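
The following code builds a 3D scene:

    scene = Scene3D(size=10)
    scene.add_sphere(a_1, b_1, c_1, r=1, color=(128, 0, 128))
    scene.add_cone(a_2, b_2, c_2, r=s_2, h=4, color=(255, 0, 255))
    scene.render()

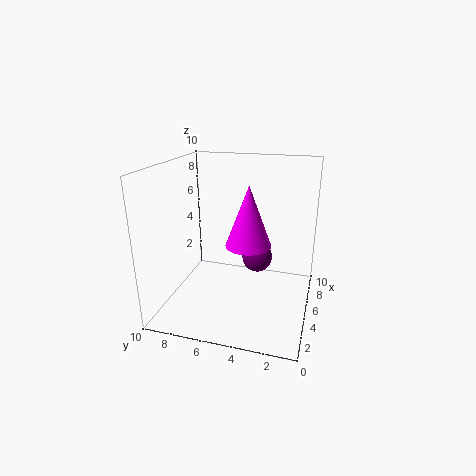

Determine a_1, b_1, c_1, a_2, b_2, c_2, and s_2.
a_1 = 4.5
b_1 = 3.5
c_1 = 4
a_2 = 4
b_2 = 4
c_2 = 5
s_2 = 1.5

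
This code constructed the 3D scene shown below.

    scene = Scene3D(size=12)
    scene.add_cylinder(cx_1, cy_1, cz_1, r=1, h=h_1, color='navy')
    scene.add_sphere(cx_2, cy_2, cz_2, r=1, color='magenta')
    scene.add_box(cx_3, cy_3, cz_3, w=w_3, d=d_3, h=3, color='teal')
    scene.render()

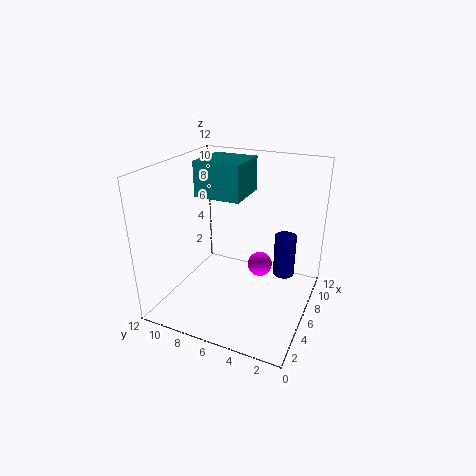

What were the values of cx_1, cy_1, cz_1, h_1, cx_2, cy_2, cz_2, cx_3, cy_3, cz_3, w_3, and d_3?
cx_1 = 10
cy_1 = 3
cz_1 = 1
h_1 = 4
cx_2 = 6
cy_2 = 4
cz_2 = 4
cx_3 = 6
cy_3 = 6
cz_3 = 9
w_3 = 4
d_3 = 4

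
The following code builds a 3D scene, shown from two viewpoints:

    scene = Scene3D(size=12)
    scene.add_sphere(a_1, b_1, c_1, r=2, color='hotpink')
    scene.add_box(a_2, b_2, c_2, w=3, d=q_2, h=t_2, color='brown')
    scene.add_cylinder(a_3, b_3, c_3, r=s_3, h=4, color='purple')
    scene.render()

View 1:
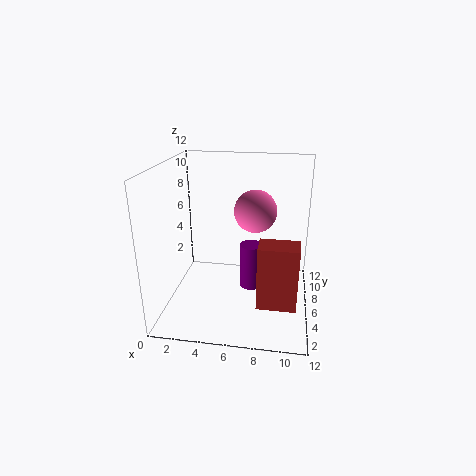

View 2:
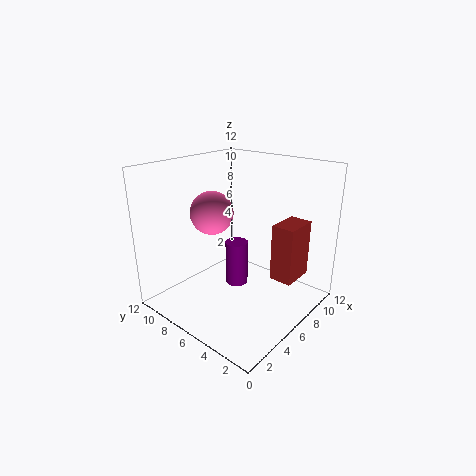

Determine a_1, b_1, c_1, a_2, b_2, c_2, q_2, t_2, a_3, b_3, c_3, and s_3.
a_1 = 7; b_1 = 10; c_1 = 7; a_2 = 8; b_2 = 2; c_2 = 2; q_2 = 2; t_2 = 5; a_3 = 7; b_3 = 7; c_3 = 1; s_3 = 1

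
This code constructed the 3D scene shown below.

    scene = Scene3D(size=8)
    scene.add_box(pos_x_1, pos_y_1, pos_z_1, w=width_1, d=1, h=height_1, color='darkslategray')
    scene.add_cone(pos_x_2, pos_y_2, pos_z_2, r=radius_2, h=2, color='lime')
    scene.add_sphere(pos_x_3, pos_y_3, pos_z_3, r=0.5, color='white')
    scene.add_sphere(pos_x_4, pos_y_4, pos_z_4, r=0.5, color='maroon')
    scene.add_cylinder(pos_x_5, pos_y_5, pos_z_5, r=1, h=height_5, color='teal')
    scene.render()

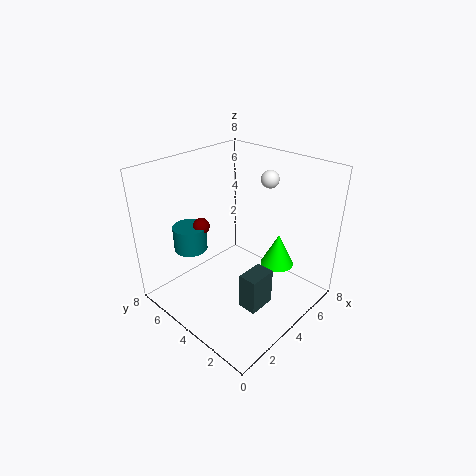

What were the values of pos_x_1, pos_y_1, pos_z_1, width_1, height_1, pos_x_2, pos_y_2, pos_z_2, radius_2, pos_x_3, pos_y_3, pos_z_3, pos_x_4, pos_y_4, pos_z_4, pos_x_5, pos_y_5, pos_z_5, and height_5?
pos_x_1 = 2.5; pos_y_1 = 1.5; pos_z_1 = 1; width_1 = 1.5; height_1 = 2; pos_x_2 = 6.5; pos_y_2 = 3; pos_z_2 = 1.5; radius_2 = 1; pos_x_3 = 6; pos_y_3 = 3.5; pos_z_3 = 7; pos_x_4 = 3.5; pos_y_4 = 6.5; pos_z_4 = 4; pos_x_5 = 3; pos_y_5 = 7; pos_z_5 = 2.5; height_5 = 1.5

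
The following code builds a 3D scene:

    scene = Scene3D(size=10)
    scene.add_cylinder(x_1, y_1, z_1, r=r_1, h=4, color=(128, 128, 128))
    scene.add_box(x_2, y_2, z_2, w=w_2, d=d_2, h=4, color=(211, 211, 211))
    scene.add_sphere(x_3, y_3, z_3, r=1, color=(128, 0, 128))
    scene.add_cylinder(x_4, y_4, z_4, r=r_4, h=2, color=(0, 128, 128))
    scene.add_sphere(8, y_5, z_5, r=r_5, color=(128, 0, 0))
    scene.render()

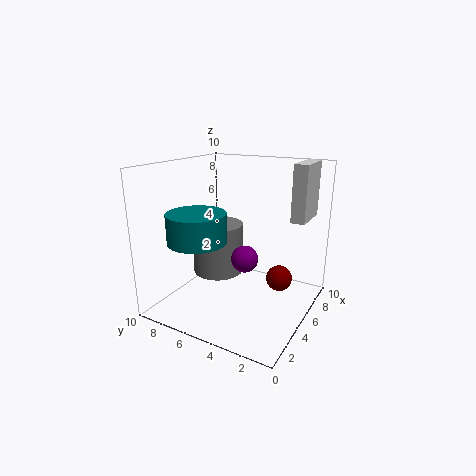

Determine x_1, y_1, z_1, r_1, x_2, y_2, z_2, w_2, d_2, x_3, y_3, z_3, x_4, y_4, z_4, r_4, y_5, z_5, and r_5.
x_1 = 7
y_1 = 8
z_1 = 1
r_1 = 2
x_2 = 7
y_2 = 1
z_2 = 6
w_2 = 3
d_2 = 1
x_3 = 6
y_3 = 5
z_3 = 3
x_4 = 3
y_4 = 7
z_4 = 5
r_4 = 2
y_5 = 3
z_5 = 1
r_5 = 1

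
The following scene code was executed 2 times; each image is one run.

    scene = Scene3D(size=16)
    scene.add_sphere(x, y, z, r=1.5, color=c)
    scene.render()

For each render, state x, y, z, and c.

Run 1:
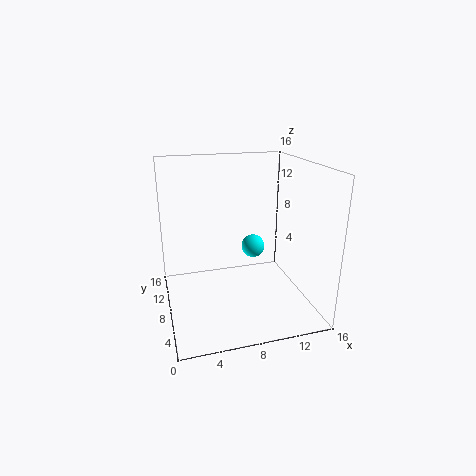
x = 11.5
y = 13
z = 4.5
c = 'cyan'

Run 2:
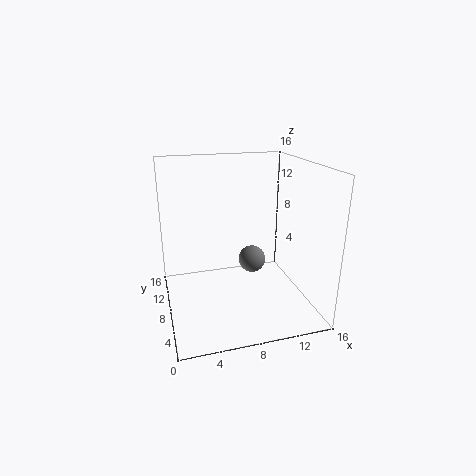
x = 9.5
y = 7.5
z = 5.5
c = 'gray'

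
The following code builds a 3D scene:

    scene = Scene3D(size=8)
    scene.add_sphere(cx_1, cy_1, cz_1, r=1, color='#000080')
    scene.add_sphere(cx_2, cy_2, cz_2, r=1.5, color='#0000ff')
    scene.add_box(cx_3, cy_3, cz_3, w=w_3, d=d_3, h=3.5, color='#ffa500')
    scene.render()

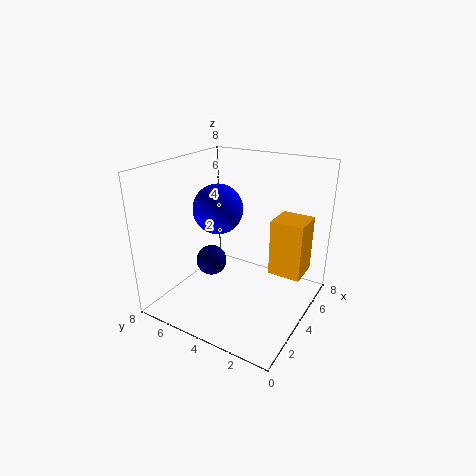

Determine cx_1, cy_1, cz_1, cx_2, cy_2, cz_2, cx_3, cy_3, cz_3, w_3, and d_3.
cx_1 = 5.5
cy_1 = 7
cz_1 = 1
cx_2 = 5
cy_2 = 6
cz_2 = 5
cx_3 = 6
cy_3 = 1
cz_3 = 1
w_3 = 2
d_3 = 2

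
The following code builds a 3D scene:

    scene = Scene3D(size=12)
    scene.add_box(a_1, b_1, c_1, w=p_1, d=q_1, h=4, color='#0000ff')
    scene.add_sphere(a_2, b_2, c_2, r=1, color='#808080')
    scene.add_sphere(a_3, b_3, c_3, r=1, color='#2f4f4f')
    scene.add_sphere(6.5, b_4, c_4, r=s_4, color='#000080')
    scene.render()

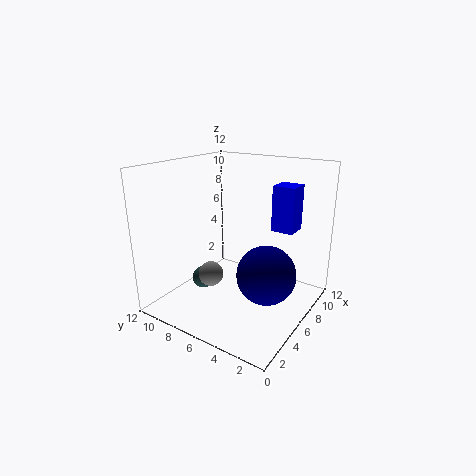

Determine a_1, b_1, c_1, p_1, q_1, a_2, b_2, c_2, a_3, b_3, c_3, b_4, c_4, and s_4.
a_1 = 9
b_1 = 2.5
c_1 = 6
p_1 = 2
q_1 = 2
a_2 = 3.5
b_2 = 7
c_2 = 3.5
a_3 = 5.5
b_3 = 9.5
c_3 = 1.5
b_4 = 3.5
c_4 = 3
s_4 = 2.5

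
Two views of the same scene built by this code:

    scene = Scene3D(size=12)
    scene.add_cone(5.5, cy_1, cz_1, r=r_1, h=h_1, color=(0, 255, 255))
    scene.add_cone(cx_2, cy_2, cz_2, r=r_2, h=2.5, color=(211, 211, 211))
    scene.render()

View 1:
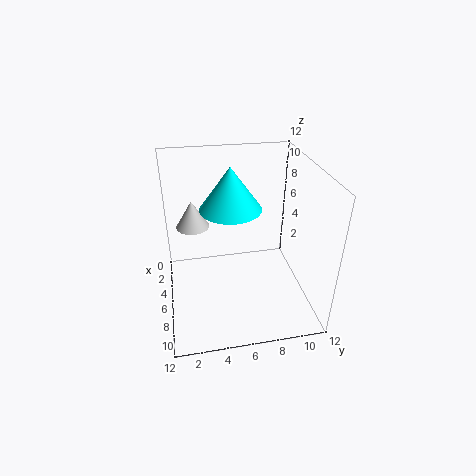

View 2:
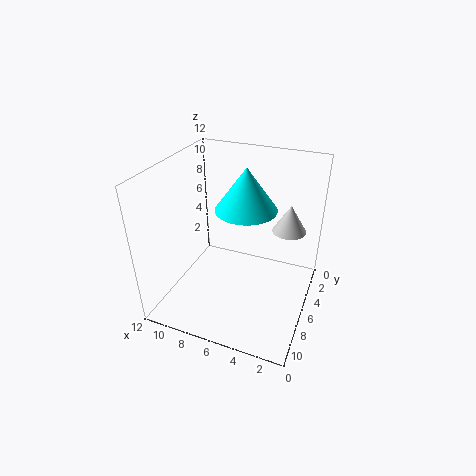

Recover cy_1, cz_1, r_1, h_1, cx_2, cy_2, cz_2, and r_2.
cy_1 = 5.5; cz_1 = 8.5; r_1 = 2.5; h_1 = 3.5; cx_2 = 2.5; cy_2 = 2.5; cz_2 = 5.5; r_2 = 1.5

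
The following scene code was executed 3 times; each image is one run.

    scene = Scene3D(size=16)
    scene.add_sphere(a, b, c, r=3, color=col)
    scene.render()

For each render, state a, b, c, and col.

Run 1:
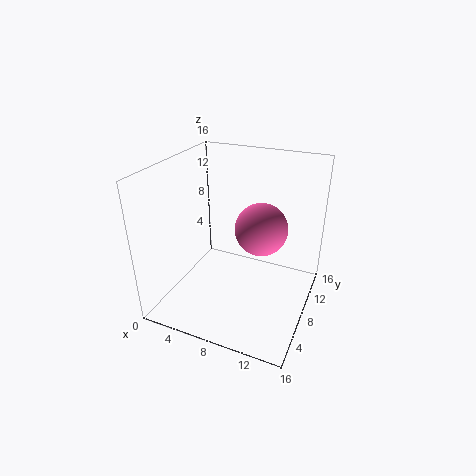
a = 10, b = 10, c = 8.5, col = 'hotpink'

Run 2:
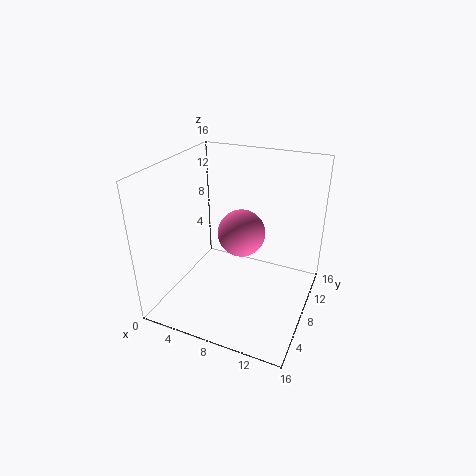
a = 6.5, b = 12.5, c = 6, col = 'hotpink'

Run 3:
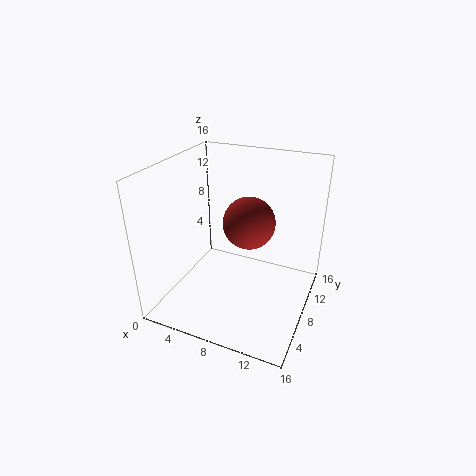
a = 8.5, b = 10, c = 9, col = 'brown'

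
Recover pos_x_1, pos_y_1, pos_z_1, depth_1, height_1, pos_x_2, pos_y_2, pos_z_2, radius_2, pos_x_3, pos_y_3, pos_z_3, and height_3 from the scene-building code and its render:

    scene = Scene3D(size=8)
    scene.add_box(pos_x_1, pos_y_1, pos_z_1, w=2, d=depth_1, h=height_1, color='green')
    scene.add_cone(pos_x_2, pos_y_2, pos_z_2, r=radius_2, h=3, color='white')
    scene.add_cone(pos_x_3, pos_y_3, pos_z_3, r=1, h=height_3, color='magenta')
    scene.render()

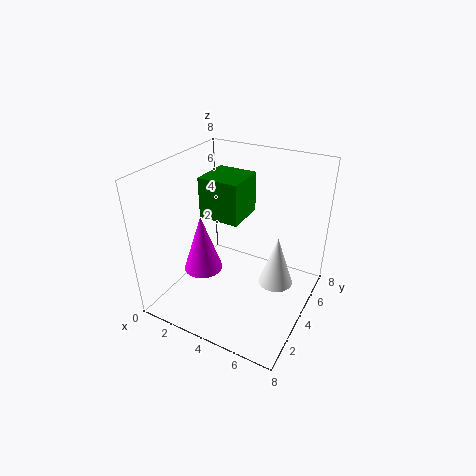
pos_x_1 = 3
pos_y_1 = 2
pos_z_1 = 6
depth_1 = 2
height_1 = 2
pos_x_2 = 6
pos_y_2 = 5
pos_z_2 = 1
radius_2 = 1
pos_x_3 = 3
pos_y_3 = 2
pos_z_3 = 3
height_3 = 3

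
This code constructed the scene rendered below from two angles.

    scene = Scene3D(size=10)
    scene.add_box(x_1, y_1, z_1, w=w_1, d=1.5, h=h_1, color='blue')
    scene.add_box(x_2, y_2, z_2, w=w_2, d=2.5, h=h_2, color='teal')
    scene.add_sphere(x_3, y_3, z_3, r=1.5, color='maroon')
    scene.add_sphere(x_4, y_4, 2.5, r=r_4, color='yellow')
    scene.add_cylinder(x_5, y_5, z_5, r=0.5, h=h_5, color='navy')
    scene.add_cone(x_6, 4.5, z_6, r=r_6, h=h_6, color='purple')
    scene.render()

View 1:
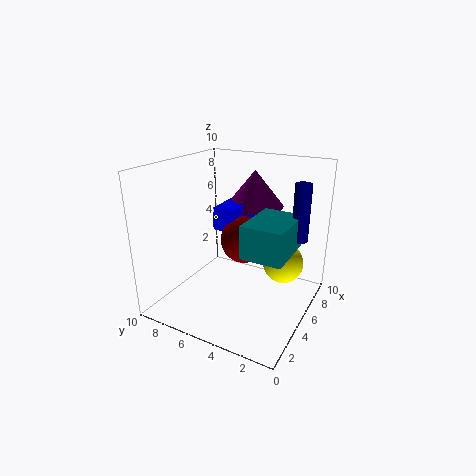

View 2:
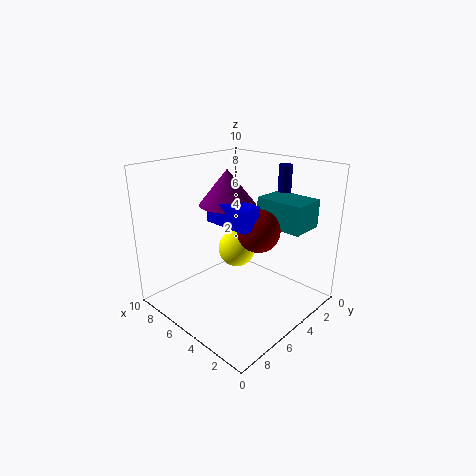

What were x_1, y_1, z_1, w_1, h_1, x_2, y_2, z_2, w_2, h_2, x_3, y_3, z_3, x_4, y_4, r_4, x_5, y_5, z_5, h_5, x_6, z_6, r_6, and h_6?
x_1 = 3.5
y_1 = 4.5
z_1 = 6
w_1 = 3.5
h_1 = 1.5
x_2 = 1.5
y_2 = 0.5
z_2 = 5.5
w_2 = 3.5
h_2 = 2
x_3 = 4
y_3 = 4
z_3 = 5.5
x_4 = 7.5
y_4 = 2.5
r_4 = 1.5
x_5 = 4.5
y_5 = 0.5
z_5 = 6
h_5 = 3.5
x_6 = 6.5
z_6 = 7
r_6 = 2
h_6 = 2.5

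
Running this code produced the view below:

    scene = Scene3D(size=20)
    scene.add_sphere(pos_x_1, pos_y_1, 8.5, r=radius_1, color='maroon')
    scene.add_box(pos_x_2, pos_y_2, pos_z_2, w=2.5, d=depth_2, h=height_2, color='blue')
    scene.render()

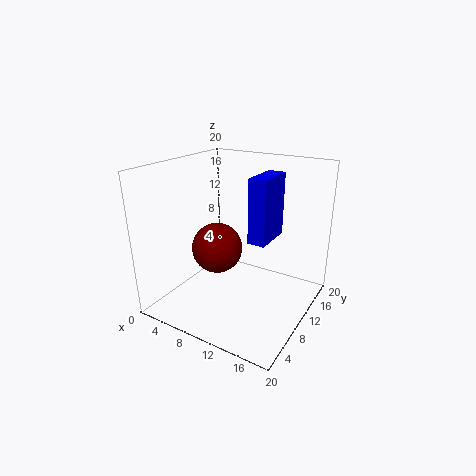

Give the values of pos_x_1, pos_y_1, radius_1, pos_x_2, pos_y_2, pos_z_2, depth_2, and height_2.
pos_x_1 = 7.5
pos_y_1 = 8.5
radius_1 = 3.5
pos_x_2 = 11.5
pos_y_2 = 10
pos_z_2 = 9.5
depth_2 = 6
height_2 = 9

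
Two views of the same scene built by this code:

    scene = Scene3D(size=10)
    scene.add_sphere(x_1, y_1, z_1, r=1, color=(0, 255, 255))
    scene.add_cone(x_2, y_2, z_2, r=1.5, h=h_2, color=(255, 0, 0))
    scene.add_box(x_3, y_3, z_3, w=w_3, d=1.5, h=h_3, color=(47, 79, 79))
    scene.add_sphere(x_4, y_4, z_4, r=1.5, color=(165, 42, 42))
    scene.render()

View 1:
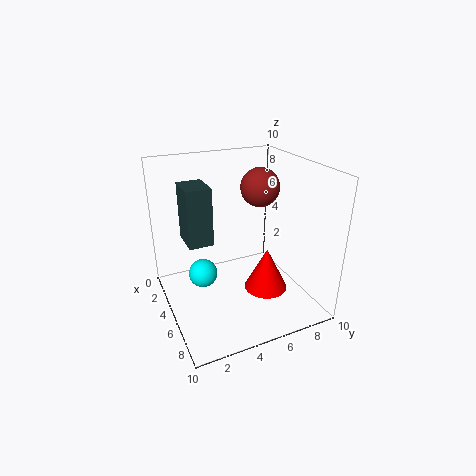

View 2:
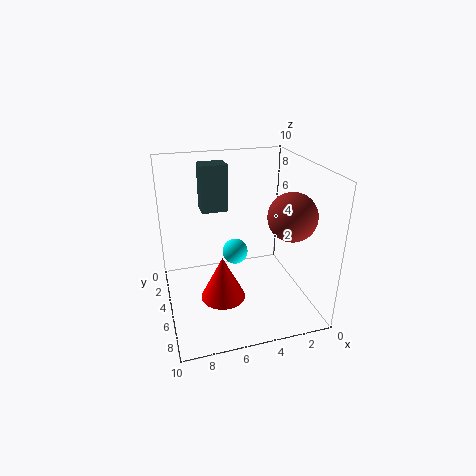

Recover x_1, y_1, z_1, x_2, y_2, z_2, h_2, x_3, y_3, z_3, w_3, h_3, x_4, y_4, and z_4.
x_1 = 4.5
y_1 = 2.5
z_1 = 2.5
x_2 = 6.5
y_2 = 6.5
z_2 = 1.5
h_2 = 3
x_3 = 5
y_3 = 1
z_3 = 6
w_3 = 2
h_3 = 3.5
x_4 = 2.5
y_4 = 8
z_4 = 7.5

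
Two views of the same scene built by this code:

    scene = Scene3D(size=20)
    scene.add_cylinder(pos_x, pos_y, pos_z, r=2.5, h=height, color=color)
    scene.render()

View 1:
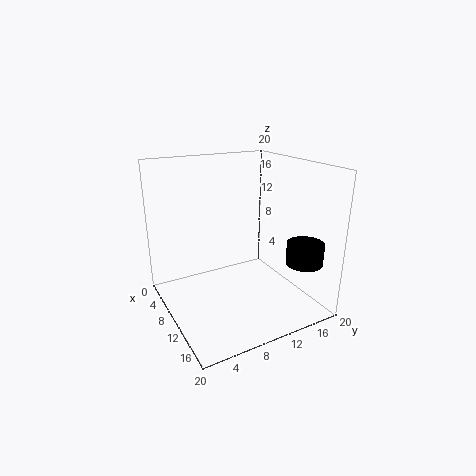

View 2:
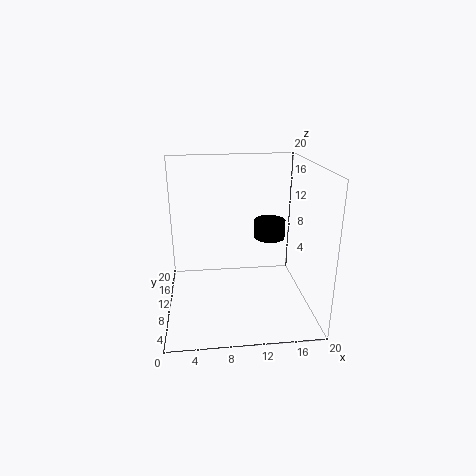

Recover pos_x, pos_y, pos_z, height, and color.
pos_x = 16, pos_y = 17, pos_z = 7, height = 3, color = 'black'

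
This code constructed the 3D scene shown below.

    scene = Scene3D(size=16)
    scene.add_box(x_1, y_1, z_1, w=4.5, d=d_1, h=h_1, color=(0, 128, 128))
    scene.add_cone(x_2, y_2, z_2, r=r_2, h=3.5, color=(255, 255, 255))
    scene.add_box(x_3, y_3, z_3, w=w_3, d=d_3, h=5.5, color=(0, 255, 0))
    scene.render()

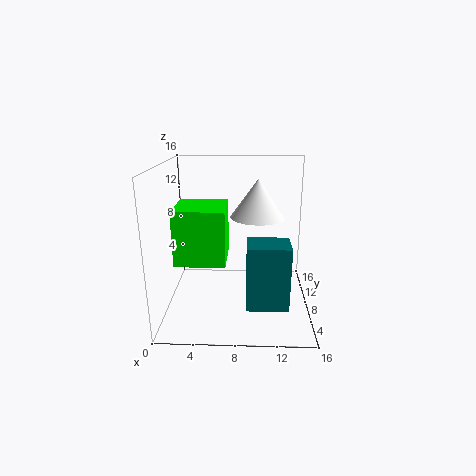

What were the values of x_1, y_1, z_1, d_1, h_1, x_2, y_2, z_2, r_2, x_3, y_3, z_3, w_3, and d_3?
x_1 = 9; y_1 = 3.5; z_1 = 1.5; d_1 = 3.5; h_1 = 7; x_2 = 10; y_2 = 3; z_2 = 12; r_2 = 2.5; x_3 = 2; y_3 = 2.5; z_3 = 7; w_3 = 5; d_3 = 5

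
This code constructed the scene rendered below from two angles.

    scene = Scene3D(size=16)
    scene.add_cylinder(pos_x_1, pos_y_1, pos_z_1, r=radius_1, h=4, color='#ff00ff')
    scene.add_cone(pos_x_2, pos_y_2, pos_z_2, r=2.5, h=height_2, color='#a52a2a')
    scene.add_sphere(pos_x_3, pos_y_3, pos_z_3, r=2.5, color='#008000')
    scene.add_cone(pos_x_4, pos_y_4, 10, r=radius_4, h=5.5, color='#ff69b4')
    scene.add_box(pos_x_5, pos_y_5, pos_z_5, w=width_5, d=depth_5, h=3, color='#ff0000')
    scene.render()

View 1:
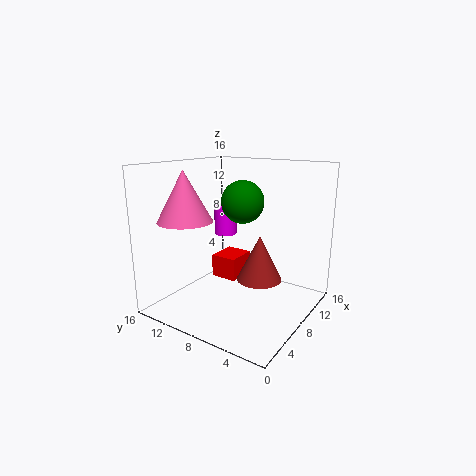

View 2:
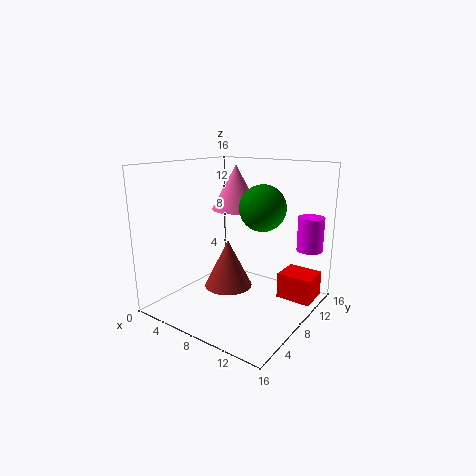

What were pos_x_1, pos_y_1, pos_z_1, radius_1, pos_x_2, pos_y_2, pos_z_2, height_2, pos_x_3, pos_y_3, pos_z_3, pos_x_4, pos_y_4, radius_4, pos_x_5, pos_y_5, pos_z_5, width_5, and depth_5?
pos_x_1 = 14; pos_y_1 = 14; pos_z_1 = 6; radius_1 = 1.5; pos_x_2 = 8.5; pos_y_2 = 5.5; pos_z_2 = 3.5; height_2 = 5; pos_x_3 = 10.5; pos_y_3 = 9; pos_z_3 = 11.5; pos_x_4 = 4.5; pos_y_4 = 12.5; radius_4 = 3; pos_x_5 = 11.5; pos_y_5 = 11; pos_z_5 = 0.5; width_5 = 4; depth_5 = 3.5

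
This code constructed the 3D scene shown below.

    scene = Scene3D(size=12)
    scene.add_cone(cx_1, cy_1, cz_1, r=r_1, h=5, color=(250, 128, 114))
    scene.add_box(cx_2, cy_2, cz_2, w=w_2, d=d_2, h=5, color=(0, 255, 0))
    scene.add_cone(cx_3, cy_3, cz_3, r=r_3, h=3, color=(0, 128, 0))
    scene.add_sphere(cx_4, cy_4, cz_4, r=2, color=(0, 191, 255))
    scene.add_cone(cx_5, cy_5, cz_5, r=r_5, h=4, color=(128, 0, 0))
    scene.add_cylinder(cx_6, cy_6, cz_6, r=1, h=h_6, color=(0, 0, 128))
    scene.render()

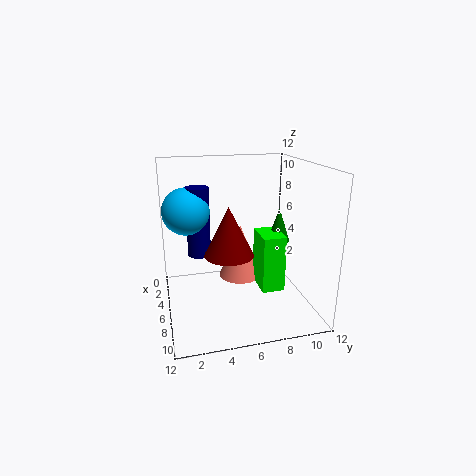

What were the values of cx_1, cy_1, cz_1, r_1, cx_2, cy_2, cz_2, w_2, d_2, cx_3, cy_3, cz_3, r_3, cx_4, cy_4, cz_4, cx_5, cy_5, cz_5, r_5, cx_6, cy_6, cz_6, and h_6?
cx_1 = 3
cy_1 = 7
cz_1 = 1
r_1 = 2
cx_2 = 4
cy_2 = 8
cz_2 = 1
w_2 = 3
d_2 = 2
cx_3 = 5
cy_3 = 10
cz_3 = 5
r_3 = 1
cx_4 = 4
cy_4 = 2
cz_4 = 8
cx_5 = 7
cy_5 = 5
cz_5 = 5
r_5 = 2
cx_6 = 4
cy_6 = 3
cz_6 = 4
h_6 = 6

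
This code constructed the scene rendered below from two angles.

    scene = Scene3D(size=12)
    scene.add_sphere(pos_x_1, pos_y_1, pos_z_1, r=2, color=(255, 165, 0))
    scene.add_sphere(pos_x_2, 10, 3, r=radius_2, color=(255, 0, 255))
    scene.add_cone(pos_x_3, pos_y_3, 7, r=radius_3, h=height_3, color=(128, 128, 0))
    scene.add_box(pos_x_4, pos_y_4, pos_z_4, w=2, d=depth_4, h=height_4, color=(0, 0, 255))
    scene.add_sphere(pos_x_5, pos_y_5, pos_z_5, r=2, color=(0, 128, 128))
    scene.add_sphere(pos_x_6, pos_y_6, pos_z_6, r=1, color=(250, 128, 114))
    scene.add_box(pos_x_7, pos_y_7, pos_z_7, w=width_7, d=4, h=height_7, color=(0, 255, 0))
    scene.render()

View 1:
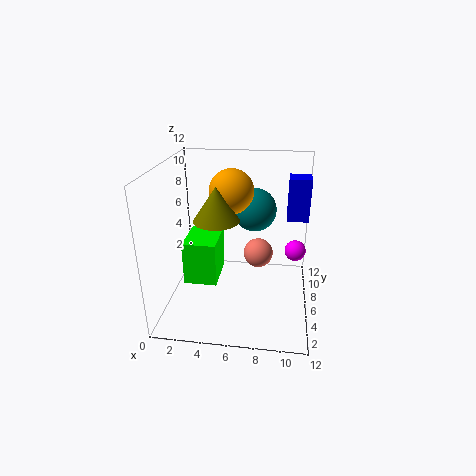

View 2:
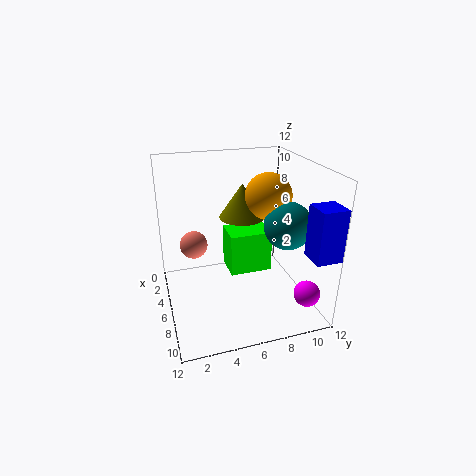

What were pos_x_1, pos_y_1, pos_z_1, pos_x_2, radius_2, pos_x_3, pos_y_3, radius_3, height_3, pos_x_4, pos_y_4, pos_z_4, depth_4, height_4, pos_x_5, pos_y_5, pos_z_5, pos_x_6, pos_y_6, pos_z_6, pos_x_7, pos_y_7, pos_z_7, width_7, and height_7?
pos_x_1 = 5; pos_y_1 = 9; pos_z_1 = 9; pos_x_2 = 11; radius_2 = 1; pos_x_3 = 4; pos_y_3 = 7; radius_3 = 2; height_3 = 3; pos_x_4 = 10; pos_y_4 = 10; pos_z_4 = 6; depth_4 = 2; height_4 = 4; pos_x_5 = 7; pos_y_5 = 10; pos_z_5 = 7; pos_x_6 = 8; pos_y_6 = 2; pos_z_6 = 7; pos_x_7 = 1; pos_y_7 = 6; pos_z_7 = 1; width_7 = 3; height_7 = 4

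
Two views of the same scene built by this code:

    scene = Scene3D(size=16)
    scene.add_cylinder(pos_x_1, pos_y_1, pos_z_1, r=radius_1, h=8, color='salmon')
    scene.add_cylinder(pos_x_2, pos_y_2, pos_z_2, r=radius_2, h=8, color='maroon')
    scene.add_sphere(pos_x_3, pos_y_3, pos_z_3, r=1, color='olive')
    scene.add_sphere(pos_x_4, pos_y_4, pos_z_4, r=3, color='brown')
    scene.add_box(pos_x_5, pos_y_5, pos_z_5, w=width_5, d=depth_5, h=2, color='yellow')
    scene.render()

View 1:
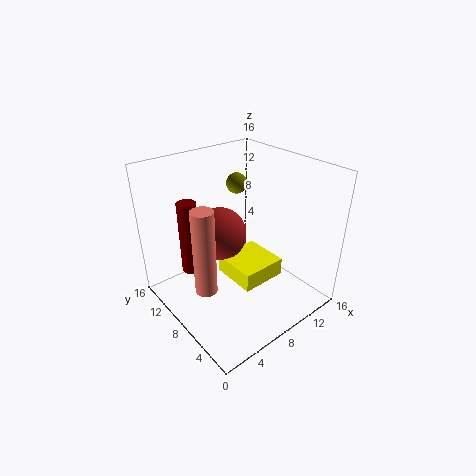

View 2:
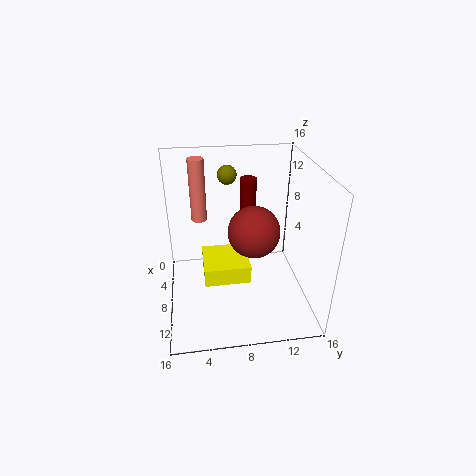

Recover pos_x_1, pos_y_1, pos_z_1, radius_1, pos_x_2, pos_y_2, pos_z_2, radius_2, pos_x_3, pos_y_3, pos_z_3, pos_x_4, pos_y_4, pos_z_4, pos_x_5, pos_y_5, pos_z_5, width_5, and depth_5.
pos_x_1 = 1; pos_y_1 = 4; pos_z_1 = 7; radius_1 = 1; pos_x_2 = 3; pos_y_2 = 10; pos_z_2 = 5; radius_2 = 1; pos_x_3 = 7; pos_y_3 = 7; pos_z_3 = 15; pos_x_4 = 7; pos_y_4 = 10; pos_z_4 = 8; pos_x_5 = 6; pos_y_5 = 4; pos_z_5 = 4; width_5 = 5; depth_5 = 5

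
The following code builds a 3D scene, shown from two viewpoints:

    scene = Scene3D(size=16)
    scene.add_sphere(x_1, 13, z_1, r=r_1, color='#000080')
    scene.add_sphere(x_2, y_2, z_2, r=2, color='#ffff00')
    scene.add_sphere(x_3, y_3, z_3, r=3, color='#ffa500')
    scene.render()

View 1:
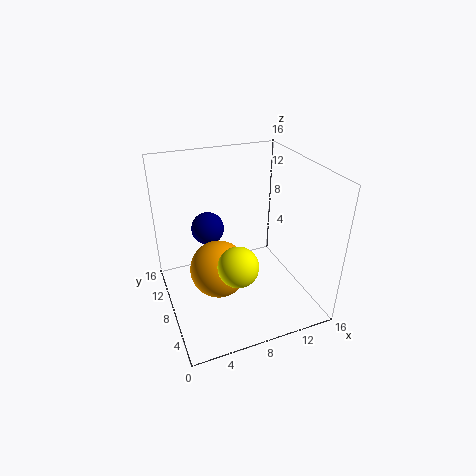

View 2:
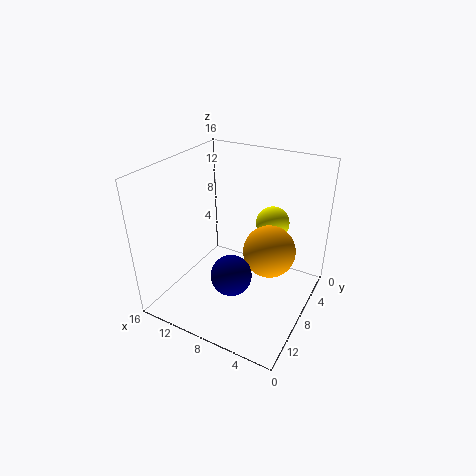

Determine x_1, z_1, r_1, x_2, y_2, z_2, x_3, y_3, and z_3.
x_1 = 6
z_1 = 7
r_1 = 2
x_2 = 6
y_2 = 3
z_2 = 8
x_3 = 5
y_3 = 6
z_3 = 6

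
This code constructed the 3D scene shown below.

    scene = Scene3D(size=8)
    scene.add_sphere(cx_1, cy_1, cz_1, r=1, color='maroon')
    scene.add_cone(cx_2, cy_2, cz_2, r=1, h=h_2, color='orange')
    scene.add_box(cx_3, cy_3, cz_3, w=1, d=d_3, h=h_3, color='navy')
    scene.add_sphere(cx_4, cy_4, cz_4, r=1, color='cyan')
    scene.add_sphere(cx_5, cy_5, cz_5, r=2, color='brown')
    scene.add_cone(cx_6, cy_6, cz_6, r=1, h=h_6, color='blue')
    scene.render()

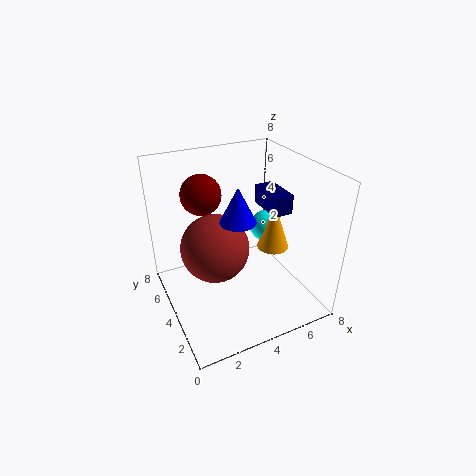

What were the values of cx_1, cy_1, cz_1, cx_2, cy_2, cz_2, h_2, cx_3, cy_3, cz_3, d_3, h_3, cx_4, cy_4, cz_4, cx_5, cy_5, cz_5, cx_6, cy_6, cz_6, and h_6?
cx_1 = 2
cy_1 = 4
cz_1 = 7
cx_2 = 7
cy_2 = 5
cz_2 = 2
h_2 = 3
cx_3 = 5
cy_3 = 2
cz_3 = 6
d_3 = 2
h_3 = 1
cx_4 = 7
cy_4 = 6
cz_4 = 3
cx_5 = 3
cy_5 = 5
cz_5 = 3
cx_6 = 4
cy_6 = 4
cz_6 = 5
h_6 = 2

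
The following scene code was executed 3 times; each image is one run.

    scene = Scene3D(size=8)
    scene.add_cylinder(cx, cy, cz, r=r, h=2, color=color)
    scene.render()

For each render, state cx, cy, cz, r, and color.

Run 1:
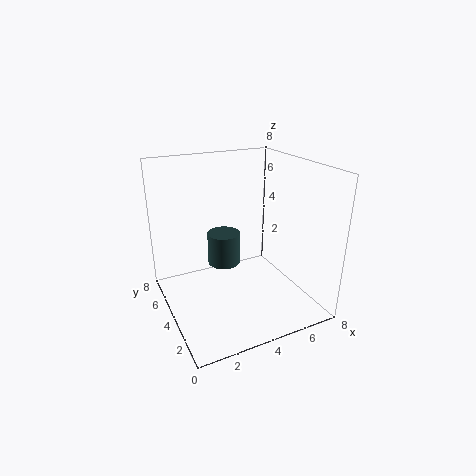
cx = 4, cy = 6, cz = 1.5, r = 1, color = 'darkslategray'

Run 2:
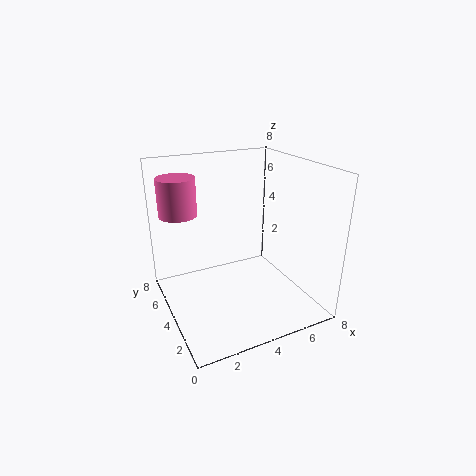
cx = 1, cy = 5, cz = 5.5, r = 1, color = 'hotpink'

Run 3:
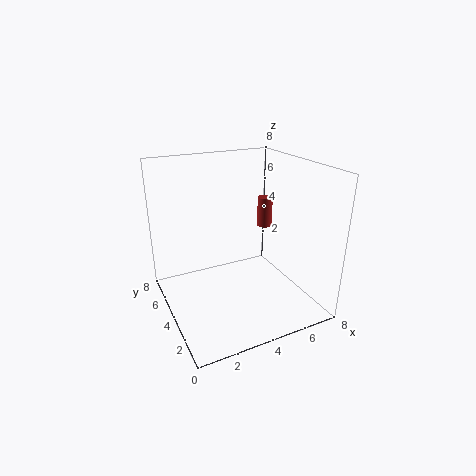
cx = 7.5, cy = 7, cz = 3, r = 0.5, color = 'brown'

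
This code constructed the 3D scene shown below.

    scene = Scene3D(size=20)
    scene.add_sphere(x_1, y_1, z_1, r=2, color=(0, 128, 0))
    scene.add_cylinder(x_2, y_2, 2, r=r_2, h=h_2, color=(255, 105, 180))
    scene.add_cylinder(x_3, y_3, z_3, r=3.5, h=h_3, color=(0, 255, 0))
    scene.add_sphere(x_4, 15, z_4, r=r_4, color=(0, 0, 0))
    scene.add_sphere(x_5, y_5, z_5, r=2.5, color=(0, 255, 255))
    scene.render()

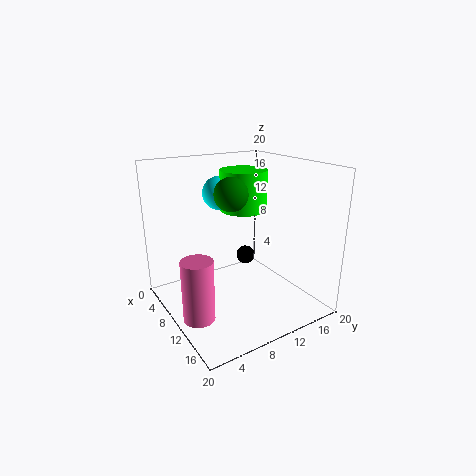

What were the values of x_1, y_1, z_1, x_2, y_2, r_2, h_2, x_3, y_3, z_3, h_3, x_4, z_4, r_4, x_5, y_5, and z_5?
x_1 = 14
y_1 = 6.5
z_1 = 17.5
x_2 = 13.5
y_2 = 2
r_2 = 2
h_2 = 8
x_3 = 6
y_3 = 13.5
z_3 = 12.5
h_3 = 6
x_4 = 4.5
z_4 = 4
r_4 = 1.5
x_5 = 4
y_5 = 10.5
z_5 = 15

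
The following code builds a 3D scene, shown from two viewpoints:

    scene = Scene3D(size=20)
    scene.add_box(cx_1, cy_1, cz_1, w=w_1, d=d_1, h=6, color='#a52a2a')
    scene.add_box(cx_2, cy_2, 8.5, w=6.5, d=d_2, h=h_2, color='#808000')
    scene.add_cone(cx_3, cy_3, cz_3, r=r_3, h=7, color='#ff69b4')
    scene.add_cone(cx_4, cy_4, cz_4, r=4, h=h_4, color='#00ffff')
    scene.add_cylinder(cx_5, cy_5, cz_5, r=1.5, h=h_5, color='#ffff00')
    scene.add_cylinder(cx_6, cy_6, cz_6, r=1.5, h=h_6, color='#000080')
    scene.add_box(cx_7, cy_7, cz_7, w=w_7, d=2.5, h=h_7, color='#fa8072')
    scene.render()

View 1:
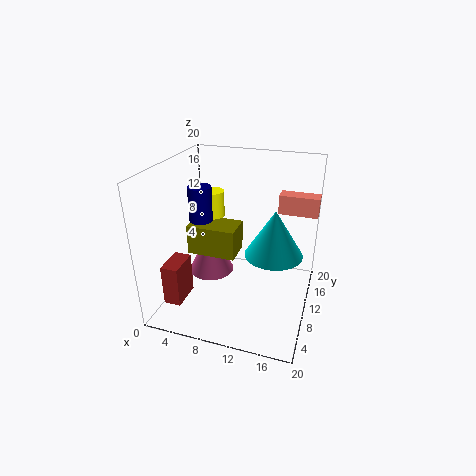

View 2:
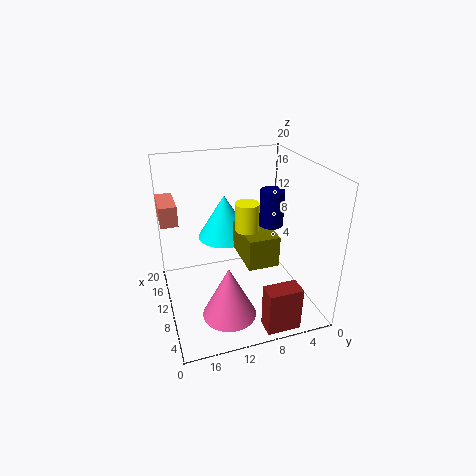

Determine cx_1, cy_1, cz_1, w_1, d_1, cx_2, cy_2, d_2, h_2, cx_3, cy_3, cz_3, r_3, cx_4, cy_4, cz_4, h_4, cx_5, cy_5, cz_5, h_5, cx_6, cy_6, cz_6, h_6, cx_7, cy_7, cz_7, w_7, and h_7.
cx_1 = 0.5; cy_1 = 4.5; cz_1 = 0.5; w_1 = 2.5; d_1 = 4.5; cx_2 = 4; cy_2 = 6.5; d_2 = 4; h_2 = 4; cx_3 = 4.5; cy_3 = 13; cz_3 = 2; r_3 = 3.5; cx_4 = 15; cy_4 = 10.5; cz_4 = 8; h_4 = 6.5; cx_5 = 6.5; cy_5 = 10; cz_5 = 13; h_5 = 3.5; cx_6 = 6; cy_6 = 7; cz_6 = 13.5; h_6 = 4.5; cx_7 = 14; cy_7 = 17.5; cz_7 = 11; w_7 = 6; h_7 = 3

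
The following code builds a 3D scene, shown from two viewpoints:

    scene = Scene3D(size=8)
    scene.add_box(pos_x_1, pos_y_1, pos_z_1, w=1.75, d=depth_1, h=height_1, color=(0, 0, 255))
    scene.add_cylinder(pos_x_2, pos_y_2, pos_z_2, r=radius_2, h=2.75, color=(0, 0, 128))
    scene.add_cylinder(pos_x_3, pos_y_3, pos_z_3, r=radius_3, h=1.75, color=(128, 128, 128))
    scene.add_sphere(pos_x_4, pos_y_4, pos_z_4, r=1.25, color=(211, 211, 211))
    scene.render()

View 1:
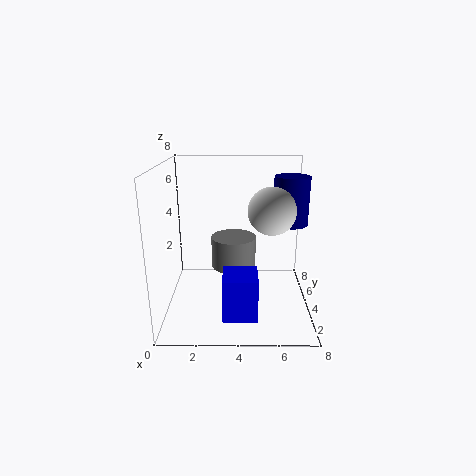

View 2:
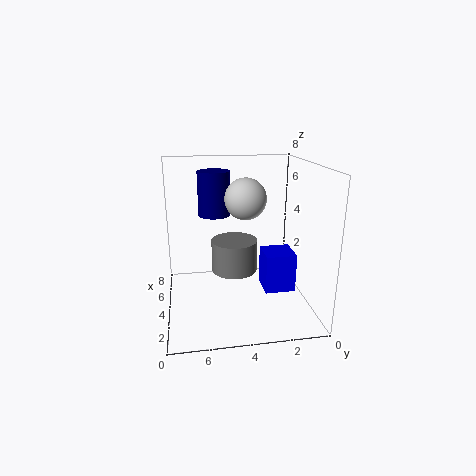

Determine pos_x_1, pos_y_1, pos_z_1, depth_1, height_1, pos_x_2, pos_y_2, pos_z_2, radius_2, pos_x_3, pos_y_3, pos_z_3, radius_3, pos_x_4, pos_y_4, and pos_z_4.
pos_x_1 = 3.25; pos_y_1 = 0.75; pos_z_1 = 0.75; depth_1 = 1.75; height_1 = 2.25; pos_x_2 = 7; pos_y_2 = 5; pos_z_2 = 4.5; radius_2 = 1; pos_x_3 = 3.75; pos_y_3 = 4.25; pos_z_3 = 2.25; radius_3 = 1.25; pos_x_4 = 5.75; pos_y_4 = 3.25; pos_z_4 = 5.75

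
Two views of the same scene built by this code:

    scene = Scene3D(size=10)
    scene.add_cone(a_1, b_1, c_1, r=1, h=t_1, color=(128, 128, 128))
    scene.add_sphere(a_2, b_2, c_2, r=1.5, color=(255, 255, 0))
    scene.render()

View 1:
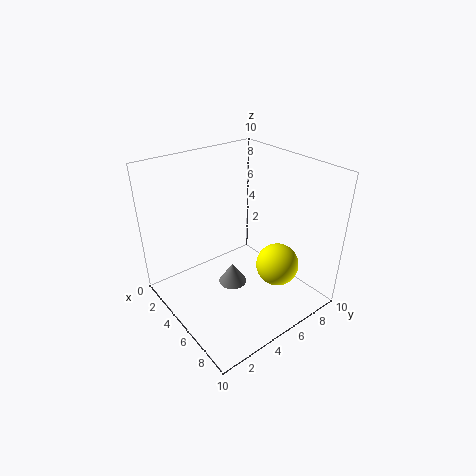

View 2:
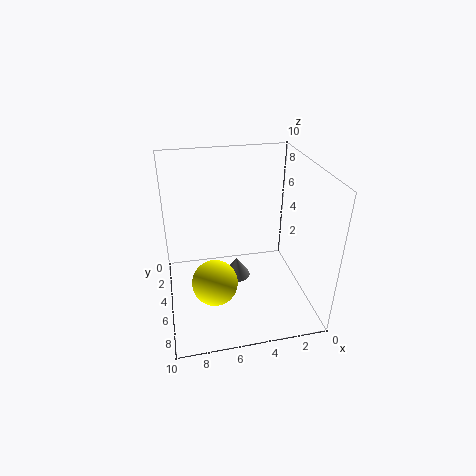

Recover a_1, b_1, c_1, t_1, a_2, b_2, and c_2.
a_1 = 5; b_1 = 4.5; c_1 = 1.5; t_1 = 1.5; a_2 = 7; b_2 = 7; c_2 = 3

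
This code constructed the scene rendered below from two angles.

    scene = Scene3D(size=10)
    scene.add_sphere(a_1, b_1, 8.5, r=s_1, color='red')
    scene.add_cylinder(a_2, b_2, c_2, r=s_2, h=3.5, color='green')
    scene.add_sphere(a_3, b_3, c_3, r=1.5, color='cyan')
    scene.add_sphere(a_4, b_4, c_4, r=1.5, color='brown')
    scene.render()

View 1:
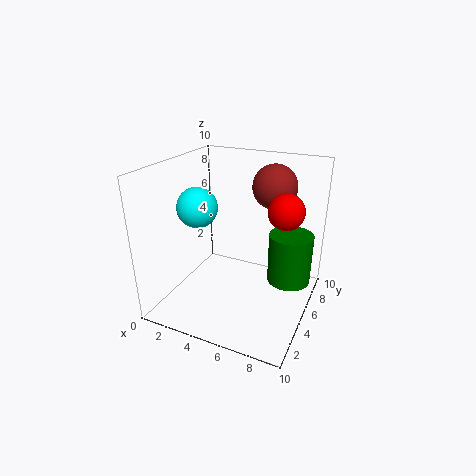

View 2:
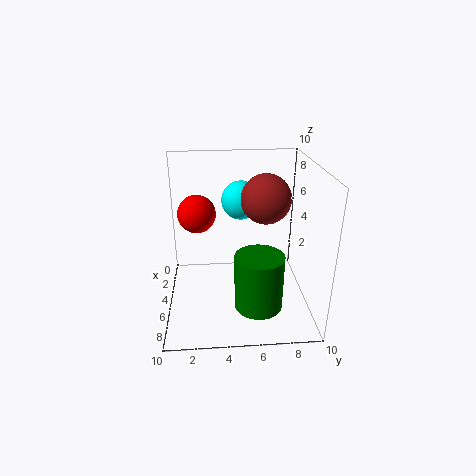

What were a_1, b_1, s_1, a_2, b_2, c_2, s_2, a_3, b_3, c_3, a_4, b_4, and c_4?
a_1 = 9
b_1 = 2.5
s_1 = 1
a_2 = 8.5
b_2 = 6
c_2 = 2
s_2 = 1.5
a_3 = 1.5
b_3 = 5.5
c_3 = 6.5
a_4 = 7
b_4 = 6.5
c_4 = 8.5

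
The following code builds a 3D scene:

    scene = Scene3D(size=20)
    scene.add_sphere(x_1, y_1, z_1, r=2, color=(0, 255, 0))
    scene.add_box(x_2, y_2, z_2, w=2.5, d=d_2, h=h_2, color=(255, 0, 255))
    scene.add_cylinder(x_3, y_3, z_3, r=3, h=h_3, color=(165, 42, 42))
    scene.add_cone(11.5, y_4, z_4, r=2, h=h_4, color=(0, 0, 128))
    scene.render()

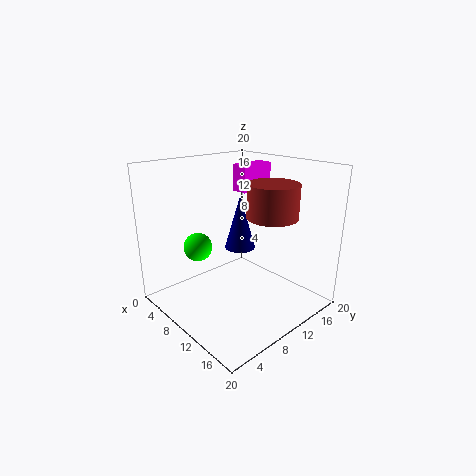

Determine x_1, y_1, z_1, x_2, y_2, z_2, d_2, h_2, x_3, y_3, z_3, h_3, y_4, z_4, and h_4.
x_1 = 6; y_1 = 6; z_1 = 8.5; x_2 = 4.5; y_2 = 14; z_2 = 15; d_2 = 5.5; h_2 = 4; x_3 = 17; y_3 = 9; z_3 = 15; h_3 = 4; y_4 = 9; z_4 = 9.5; h_4 = 7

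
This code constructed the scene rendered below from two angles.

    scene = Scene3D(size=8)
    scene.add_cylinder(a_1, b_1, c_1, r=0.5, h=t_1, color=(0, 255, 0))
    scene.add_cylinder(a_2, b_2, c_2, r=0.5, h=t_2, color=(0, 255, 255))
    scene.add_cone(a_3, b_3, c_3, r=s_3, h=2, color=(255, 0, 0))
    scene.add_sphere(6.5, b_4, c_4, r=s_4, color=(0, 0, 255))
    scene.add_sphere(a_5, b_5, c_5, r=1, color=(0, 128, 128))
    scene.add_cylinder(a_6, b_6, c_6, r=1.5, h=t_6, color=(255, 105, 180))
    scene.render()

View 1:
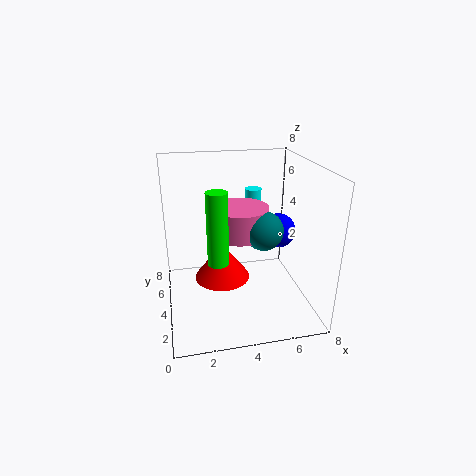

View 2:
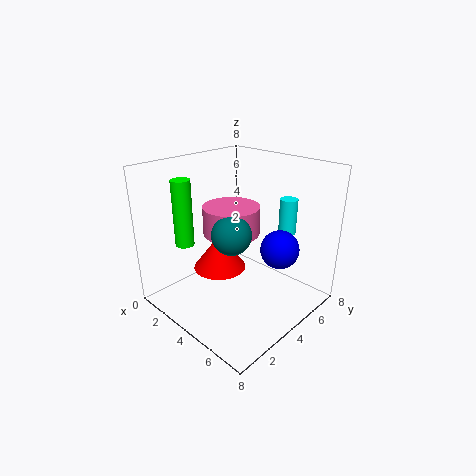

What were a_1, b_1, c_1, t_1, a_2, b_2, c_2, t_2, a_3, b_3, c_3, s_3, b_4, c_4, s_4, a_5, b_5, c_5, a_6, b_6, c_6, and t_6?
a_1 = 2.5
b_1 = 1.5
c_1 = 4
t_1 = 3.5
a_2 = 5.5
b_2 = 6.5
c_2 = 4
t_2 = 2
a_3 = 3
b_3 = 3.5
c_3 = 2
s_3 = 1.5
b_4 = 4.5
c_4 = 4
s_4 = 1
a_5 = 5
b_5 = 2.5
c_5 = 5
a_6 = 4
b_6 = 3.5
c_6 = 4.5
t_6 = 1.5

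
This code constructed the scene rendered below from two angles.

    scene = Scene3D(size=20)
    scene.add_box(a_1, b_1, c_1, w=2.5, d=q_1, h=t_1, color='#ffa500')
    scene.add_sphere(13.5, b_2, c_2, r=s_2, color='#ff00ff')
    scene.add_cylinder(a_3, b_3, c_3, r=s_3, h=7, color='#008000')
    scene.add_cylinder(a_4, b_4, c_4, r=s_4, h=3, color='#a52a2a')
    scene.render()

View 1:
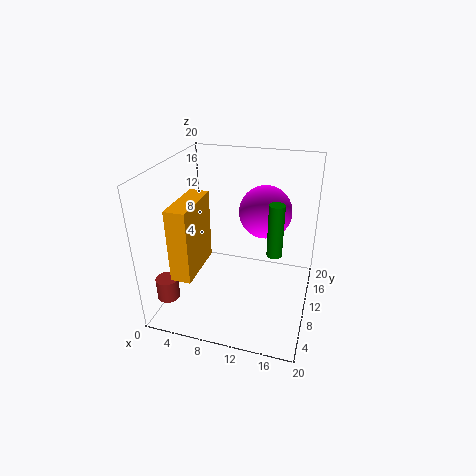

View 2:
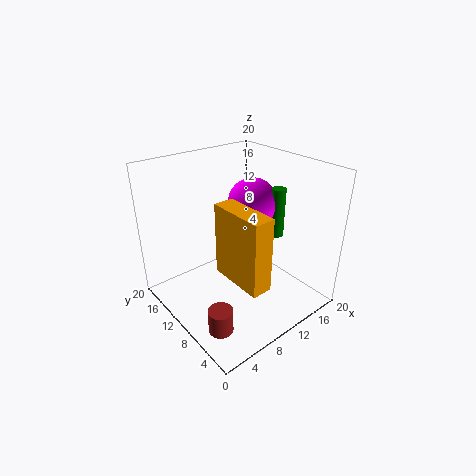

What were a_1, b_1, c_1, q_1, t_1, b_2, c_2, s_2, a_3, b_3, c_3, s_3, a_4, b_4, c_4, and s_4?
a_1 = 4.5
b_1 = 0.5
c_1 = 8.5
q_1 = 7
t_1 = 9
b_2 = 11
c_2 = 14
s_2 = 3.5
a_3 = 15.5
b_3 = 8
c_3 = 9.5
s_3 = 1
a_4 = 2
b_4 = 3.5
c_4 = 3
s_4 = 1.5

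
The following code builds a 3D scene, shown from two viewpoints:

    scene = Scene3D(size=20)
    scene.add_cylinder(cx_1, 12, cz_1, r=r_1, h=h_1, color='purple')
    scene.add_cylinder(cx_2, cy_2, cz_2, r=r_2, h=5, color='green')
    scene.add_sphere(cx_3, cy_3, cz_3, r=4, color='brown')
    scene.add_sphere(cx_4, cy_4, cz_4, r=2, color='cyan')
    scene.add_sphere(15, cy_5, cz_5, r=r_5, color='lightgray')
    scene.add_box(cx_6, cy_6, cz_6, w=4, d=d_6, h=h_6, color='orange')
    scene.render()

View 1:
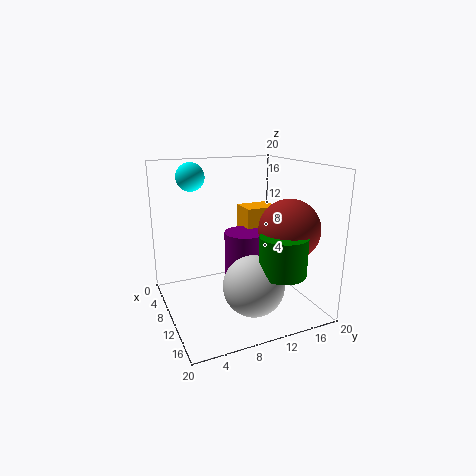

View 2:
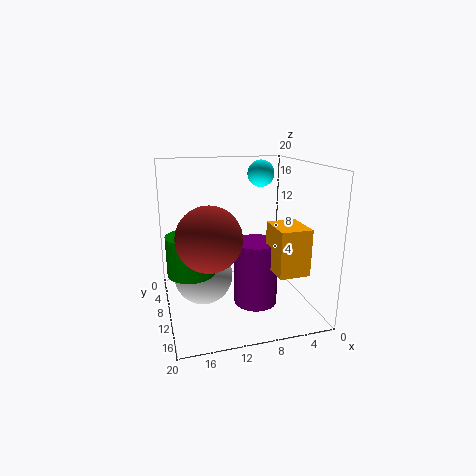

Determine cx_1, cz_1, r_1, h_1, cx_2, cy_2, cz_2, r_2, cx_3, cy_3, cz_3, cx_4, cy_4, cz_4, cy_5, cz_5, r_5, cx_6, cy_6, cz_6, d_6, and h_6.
cx_1 = 8, cz_1 = 1, r_1 = 3, h_1 = 9, cx_2 = 17, cy_2 = 13, cz_2 = 7, r_2 = 3, cx_3 = 15, cy_3 = 15, cz_3 = 12, cx_4 = 5, cy_4 = 5, cz_4 = 18, cy_5 = 10, cz_5 = 5, r_5 = 4, cx_6 = 3, cy_6 = 13, cz_6 = 7, d_6 = 5, h_6 = 6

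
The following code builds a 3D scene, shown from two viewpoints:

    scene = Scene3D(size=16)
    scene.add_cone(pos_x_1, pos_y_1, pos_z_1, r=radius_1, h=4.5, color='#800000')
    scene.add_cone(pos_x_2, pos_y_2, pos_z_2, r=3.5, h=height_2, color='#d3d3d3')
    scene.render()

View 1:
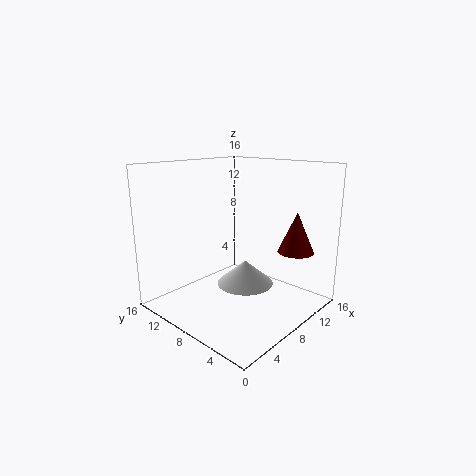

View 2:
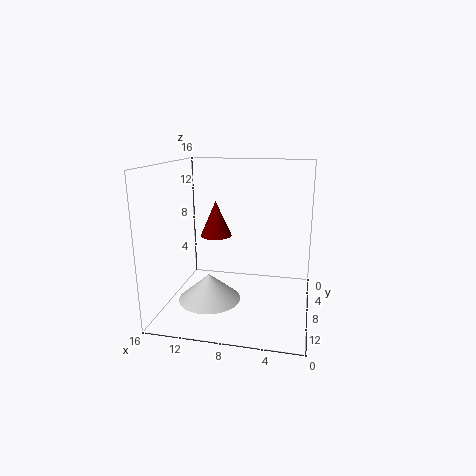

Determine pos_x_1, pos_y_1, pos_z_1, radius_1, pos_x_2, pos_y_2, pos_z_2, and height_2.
pos_x_1 = 12; pos_y_1 = 3; pos_z_1 = 6.5; radius_1 = 2; pos_x_2 = 11; pos_y_2 = 9.5; pos_z_2 = 1; height_2 = 3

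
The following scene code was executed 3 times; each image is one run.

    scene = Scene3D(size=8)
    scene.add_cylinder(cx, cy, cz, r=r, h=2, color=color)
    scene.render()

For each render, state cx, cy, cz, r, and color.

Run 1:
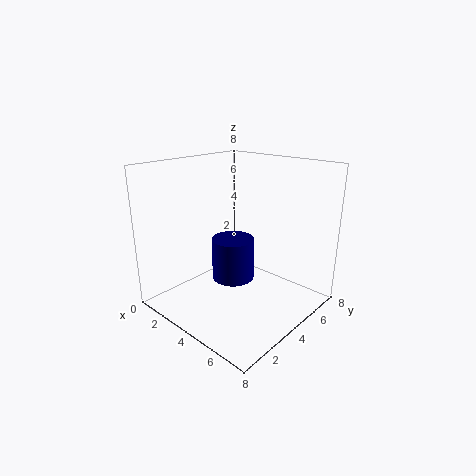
cx = 5.5; cy = 2; cz = 3; r = 1; color = 'navy'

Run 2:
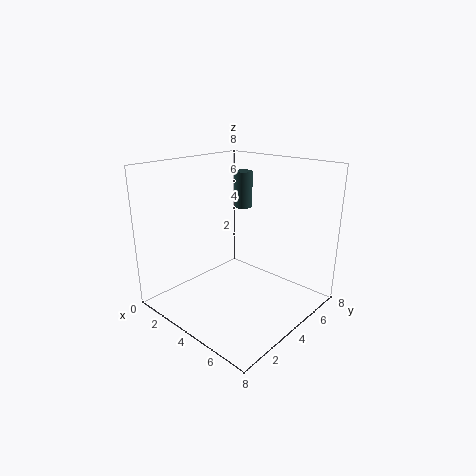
cx = 3.5; cy = 5; cz = 5.5; r = 0.5; color = 'darkslategray'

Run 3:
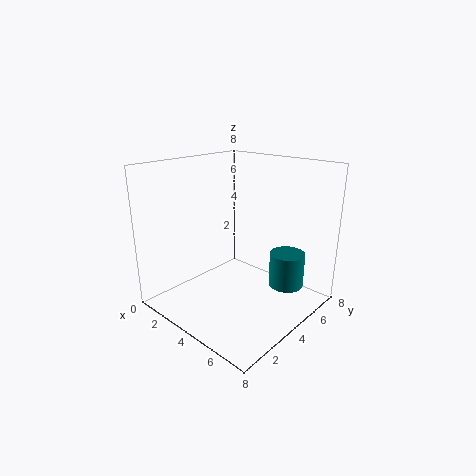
cx = 6; cy = 6; cz = 1; r = 1; color = 'teal'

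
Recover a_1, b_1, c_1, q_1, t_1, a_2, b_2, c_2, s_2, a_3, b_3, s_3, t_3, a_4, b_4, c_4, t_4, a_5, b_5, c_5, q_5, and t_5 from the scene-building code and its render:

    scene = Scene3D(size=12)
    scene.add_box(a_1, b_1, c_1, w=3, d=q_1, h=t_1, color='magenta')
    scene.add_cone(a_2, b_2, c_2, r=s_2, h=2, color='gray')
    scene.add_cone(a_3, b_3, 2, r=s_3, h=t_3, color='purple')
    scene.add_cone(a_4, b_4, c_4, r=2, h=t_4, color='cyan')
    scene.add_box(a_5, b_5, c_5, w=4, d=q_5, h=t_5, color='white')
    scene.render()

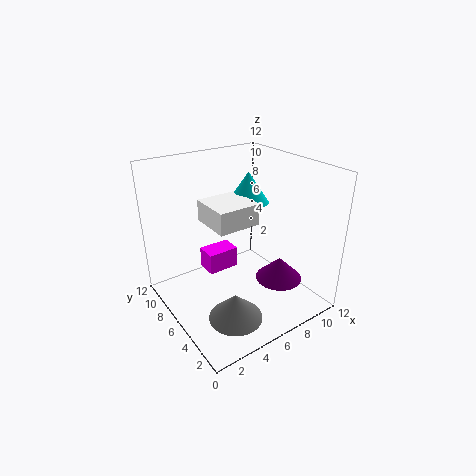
a_1 = 5, b_1 = 9, c_1 = 1, q_1 = 2, t_1 = 2, a_2 = 3, b_2 = 2, c_2 = 2, s_2 = 2, a_3 = 9, b_3 = 4, s_3 = 2, t_3 = 2, a_4 = 10, b_4 = 10, c_4 = 7, t_4 = 3, a_5 = 5, b_5 = 7, c_5 = 6, q_5 = 4, t_5 = 2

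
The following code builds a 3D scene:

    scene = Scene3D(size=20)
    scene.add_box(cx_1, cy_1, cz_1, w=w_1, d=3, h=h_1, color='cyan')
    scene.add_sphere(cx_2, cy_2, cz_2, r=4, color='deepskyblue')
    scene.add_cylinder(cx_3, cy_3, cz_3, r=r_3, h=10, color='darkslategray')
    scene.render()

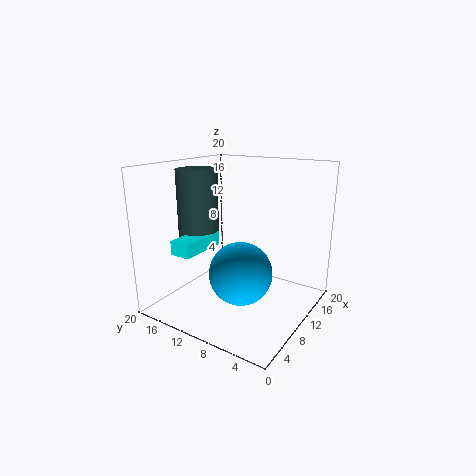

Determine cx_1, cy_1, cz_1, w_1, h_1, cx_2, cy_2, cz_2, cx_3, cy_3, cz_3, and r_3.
cx_1 = 4; cy_1 = 14; cz_1 = 8; w_1 = 7; h_1 = 2; cx_2 = 6; cy_2 = 7; cz_2 = 7; cx_3 = 10; cy_3 = 17; cz_3 = 9; r_3 = 3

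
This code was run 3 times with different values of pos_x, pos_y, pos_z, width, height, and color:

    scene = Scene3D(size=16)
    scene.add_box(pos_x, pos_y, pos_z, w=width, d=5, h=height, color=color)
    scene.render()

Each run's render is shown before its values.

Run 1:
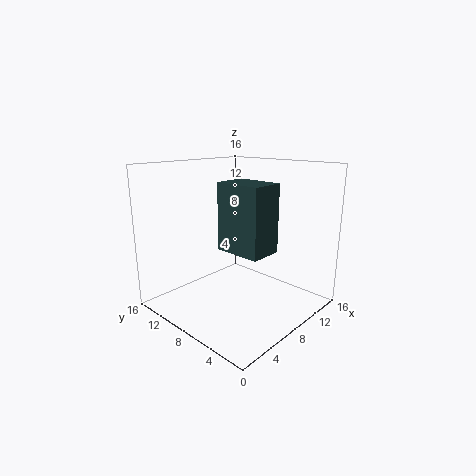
pos_x = 5, pos_y = 3, pos_z = 7.5, width = 3.5, height = 7, color = 'darkslategray'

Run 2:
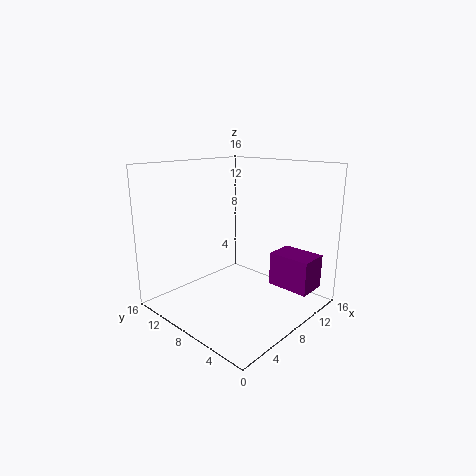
pos_x = 12, pos_y = 1.5, pos_z = 1.5, width = 3.5, height = 4, color = 'purple'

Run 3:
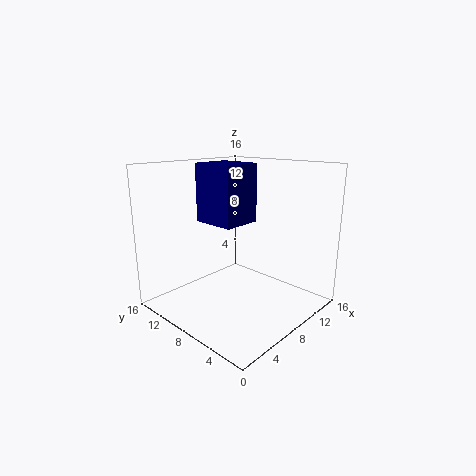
pos_x = 6, pos_y = 7.5, pos_z = 9.5, width = 4.5, height = 6.5, color = 'navy'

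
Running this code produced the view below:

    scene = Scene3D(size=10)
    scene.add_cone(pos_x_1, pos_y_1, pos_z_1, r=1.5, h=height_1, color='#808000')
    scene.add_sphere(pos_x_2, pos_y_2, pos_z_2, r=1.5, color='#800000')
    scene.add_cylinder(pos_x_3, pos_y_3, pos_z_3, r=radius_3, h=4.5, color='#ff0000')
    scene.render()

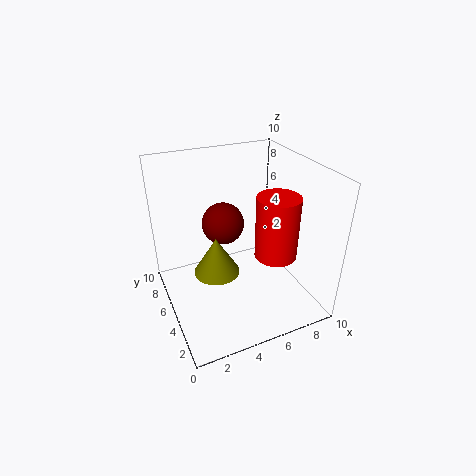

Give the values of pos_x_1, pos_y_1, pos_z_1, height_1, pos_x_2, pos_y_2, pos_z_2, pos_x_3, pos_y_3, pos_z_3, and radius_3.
pos_x_1 = 3, pos_y_1 = 4, pos_z_1 = 3.5, height_1 = 2.5, pos_x_2 = 4.5, pos_y_2 = 6.5, pos_z_2 = 5.5, pos_x_3 = 7.5, pos_y_3 = 4, pos_z_3 = 3.5, radius_3 = 1.5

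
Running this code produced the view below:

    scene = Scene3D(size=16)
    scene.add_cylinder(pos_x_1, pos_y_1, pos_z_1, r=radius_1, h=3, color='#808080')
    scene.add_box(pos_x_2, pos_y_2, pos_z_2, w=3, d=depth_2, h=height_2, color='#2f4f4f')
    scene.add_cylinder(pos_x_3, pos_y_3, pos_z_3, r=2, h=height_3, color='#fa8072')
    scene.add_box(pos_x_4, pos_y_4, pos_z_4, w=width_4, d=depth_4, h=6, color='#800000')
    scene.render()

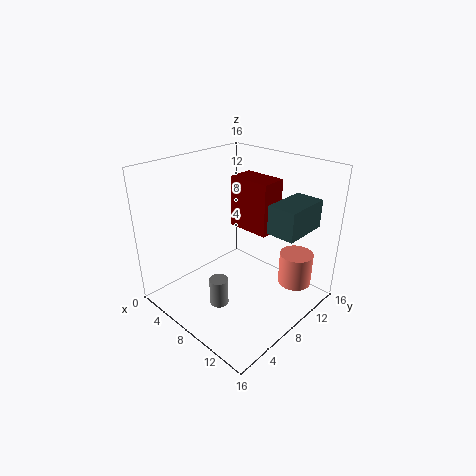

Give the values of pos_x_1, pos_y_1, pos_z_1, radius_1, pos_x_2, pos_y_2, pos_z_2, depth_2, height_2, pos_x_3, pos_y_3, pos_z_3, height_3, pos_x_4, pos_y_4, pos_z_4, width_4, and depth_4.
pos_x_1 = 9, pos_y_1 = 4, pos_z_1 = 2, radius_1 = 1, pos_x_2 = 12, pos_y_2 = 8, pos_z_2 = 10, depth_2 = 5, height_2 = 3, pos_x_3 = 12, pos_y_3 = 14, pos_z_3 = 1, height_3 = 4, pos_x_4 = 5, pos_y_4 = 10, pos_z_4 = 8, width_4 = 5, depth_4 = 3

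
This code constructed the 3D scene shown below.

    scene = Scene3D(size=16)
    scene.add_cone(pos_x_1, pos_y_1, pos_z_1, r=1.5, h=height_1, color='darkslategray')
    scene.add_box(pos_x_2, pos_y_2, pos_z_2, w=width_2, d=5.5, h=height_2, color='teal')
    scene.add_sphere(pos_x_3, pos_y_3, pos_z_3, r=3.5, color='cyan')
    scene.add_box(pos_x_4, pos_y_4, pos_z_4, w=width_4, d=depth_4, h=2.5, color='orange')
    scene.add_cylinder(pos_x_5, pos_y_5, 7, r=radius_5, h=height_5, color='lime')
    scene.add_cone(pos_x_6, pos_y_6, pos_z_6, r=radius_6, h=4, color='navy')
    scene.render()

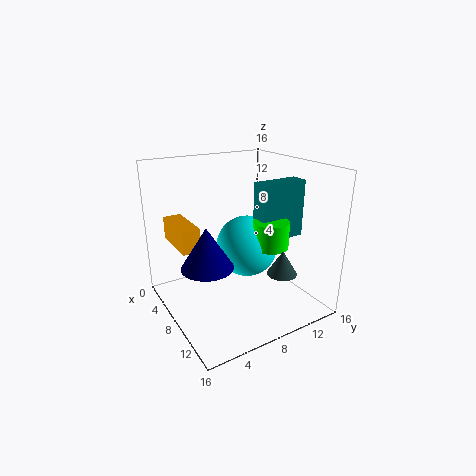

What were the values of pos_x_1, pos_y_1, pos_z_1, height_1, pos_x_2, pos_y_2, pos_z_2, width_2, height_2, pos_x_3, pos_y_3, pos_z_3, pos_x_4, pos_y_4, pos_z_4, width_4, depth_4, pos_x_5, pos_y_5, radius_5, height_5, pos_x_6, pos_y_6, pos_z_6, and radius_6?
pos_x_1 = 14
pos_y_1 = 9.5
pos_z_1 = 6
height_1 = 2.5
pos_x_2 = 8
pos_y_2 = 10
pos_z_2 = 7.5
width_2 = 2
height_2 = 6.5
pos_x_3 = 7.5
pos_y_3 = 9.5
pos_z_3 = 6.5
pos_x_4 = 2.5
pos_y_4 = 1.5
pos_z_4 = 7.5
width_4 = 5.5
depth_4 = 2
pos_x_5 = 10
pos_y_5 = 11
radius_5 = 2
height_5 = 3
pos_x_6 = 11.5
pos_y_6 = 2.5
pos_z_6 = 7.5
radius_6 = 2.5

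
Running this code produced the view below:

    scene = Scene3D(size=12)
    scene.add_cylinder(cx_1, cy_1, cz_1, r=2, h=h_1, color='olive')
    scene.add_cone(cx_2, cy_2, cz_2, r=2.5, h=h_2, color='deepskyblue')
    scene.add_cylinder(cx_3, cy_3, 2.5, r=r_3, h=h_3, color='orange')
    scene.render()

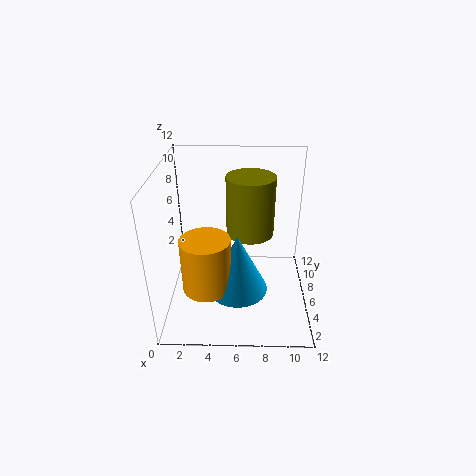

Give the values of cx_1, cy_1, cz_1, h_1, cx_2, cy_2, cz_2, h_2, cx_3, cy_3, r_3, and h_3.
cx_1 = 7
cy_1 = 7
cz_1 = 6
h_1 = 5
cx_2 = 6
cy_2 = 4.5
cz_2 = 2
h_2 = 5
cx_3 = 3.5
cy_3 = 4
r_3 = 2
h_3 = 4.5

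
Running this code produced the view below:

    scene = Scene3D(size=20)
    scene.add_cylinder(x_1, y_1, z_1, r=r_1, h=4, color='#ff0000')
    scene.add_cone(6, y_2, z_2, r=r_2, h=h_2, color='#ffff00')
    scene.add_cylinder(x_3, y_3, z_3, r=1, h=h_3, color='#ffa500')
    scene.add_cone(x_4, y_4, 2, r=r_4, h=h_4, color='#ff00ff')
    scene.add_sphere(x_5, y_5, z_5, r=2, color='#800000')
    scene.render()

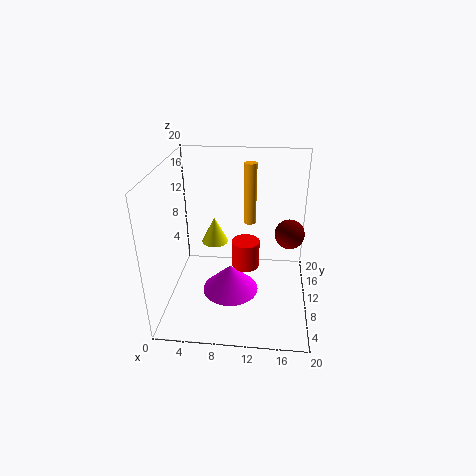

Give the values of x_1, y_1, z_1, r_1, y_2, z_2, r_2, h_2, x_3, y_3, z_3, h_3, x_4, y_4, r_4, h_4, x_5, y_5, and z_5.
x_1 = 11
y_1 = 11
z_1 = 5
r_1 = 2
y_2 = 14
z_2 = 7
r_2 = 2
h_2 = 4
x_3 = 11
y_3 = 19
z_3 = 8
h_3 = 10
x_4 = 9
y_4 = 9
r_4 = 4
h_4 = 4
x_5 = 17
y_5 = 10
z_5 = 11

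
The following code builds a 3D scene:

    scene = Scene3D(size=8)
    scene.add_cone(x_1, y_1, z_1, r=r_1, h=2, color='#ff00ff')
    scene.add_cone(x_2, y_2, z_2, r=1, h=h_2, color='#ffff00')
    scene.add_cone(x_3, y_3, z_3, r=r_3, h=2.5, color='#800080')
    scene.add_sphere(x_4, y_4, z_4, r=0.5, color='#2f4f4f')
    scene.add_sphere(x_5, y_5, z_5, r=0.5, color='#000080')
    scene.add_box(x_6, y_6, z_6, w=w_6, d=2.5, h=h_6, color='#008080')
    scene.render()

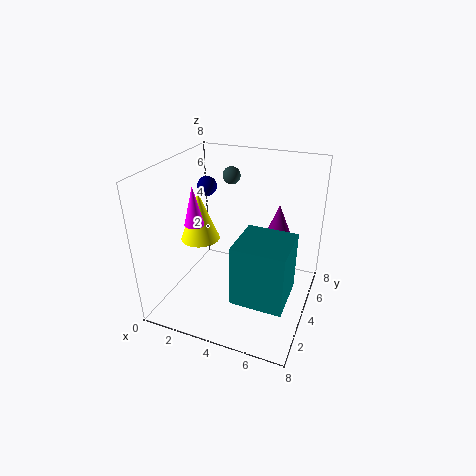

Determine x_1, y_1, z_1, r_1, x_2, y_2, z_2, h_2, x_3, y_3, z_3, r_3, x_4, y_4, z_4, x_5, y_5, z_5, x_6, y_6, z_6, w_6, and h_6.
x_1 = 2.5, y_1 = 2, z_1 = 5.5, r_1 = 0.5, x_2 = 2.5, y_2 = 2.5, z_2 = 4.5, h_2 = 2.5, x_3 = 5.5, y_3 = 7, z_3 = 2.5, r_3 = 1, x_4 = 3, y_4 = 5.5, z_4 = 7, x_5 = 2.5, y_5 = 3.5, z_5 = 7, x_6 = 5, y_6 = 0.5, z_6 = 2.5, w_6 = 2.5, h_6 = 3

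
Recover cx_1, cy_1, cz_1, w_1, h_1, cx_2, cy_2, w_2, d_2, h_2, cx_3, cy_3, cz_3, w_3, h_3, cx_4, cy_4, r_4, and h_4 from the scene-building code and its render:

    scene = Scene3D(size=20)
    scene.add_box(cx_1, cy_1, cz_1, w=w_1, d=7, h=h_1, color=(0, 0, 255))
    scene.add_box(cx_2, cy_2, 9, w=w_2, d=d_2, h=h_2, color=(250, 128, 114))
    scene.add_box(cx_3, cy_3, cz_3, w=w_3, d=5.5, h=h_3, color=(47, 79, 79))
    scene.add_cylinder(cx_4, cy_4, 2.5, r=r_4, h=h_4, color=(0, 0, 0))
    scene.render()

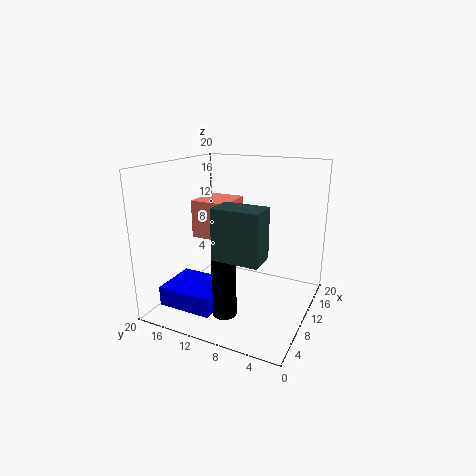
cx_1 = 0.5; cy_1 = 9.5; cz_1 = 3; w_1 = 6; h_1 = 2.5; cx_2 = 10; cy_2 = 12; w_2 = 6; d_2 = 5.5; h_2 = 5.5; cx_3 = 1; cy_3 = 3.5; cz_3 = 10.5; w_3 = 3.5; h_3 = 6; cx_4 = 3; cy_4 = 8.5; r_4 = 1.5; h_4 = 8.5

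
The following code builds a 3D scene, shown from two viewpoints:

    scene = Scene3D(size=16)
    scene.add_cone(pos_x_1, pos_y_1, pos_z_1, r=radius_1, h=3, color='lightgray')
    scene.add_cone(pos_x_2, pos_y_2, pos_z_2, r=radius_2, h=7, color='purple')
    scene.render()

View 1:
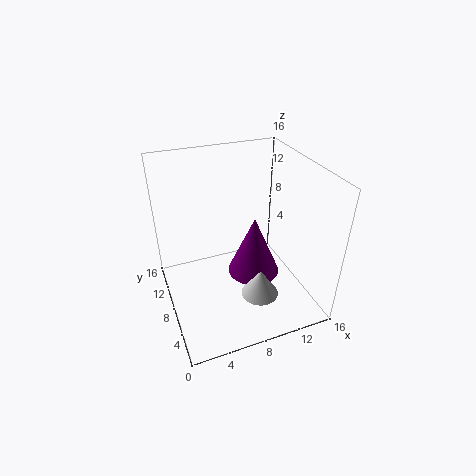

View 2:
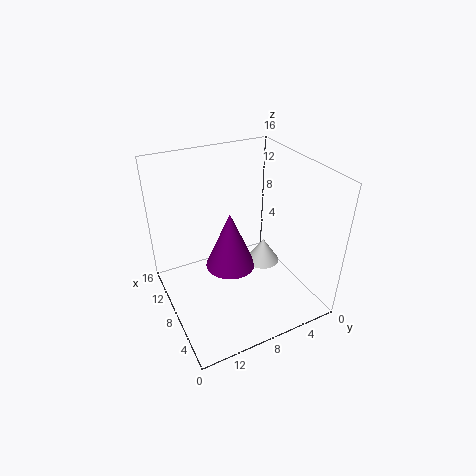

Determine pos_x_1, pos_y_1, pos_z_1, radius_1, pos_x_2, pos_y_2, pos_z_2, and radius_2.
pos_x_1 = 9
pos_y_1 = 4
pos_z_1 = 3
radius_1 = 2
pos_x_2 = 10
pos_y_2 = 8
pos_z_2 = 3
radius_2 = 3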